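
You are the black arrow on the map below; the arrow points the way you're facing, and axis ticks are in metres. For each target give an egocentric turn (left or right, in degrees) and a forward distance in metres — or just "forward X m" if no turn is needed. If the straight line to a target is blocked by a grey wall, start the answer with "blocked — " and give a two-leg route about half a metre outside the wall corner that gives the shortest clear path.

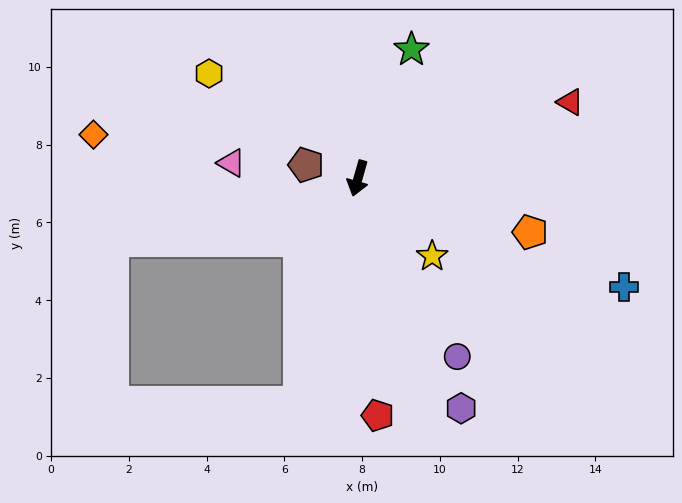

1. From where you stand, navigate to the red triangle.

turn left 126°, forward 5.8 m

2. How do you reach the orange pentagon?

turn left 89°, forward 4.6 m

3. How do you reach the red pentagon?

turn left 21°, forward 6.1 m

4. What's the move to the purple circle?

turn left 45°, forward 5.2 m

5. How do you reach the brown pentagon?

turn right 89°, forward 1.4 m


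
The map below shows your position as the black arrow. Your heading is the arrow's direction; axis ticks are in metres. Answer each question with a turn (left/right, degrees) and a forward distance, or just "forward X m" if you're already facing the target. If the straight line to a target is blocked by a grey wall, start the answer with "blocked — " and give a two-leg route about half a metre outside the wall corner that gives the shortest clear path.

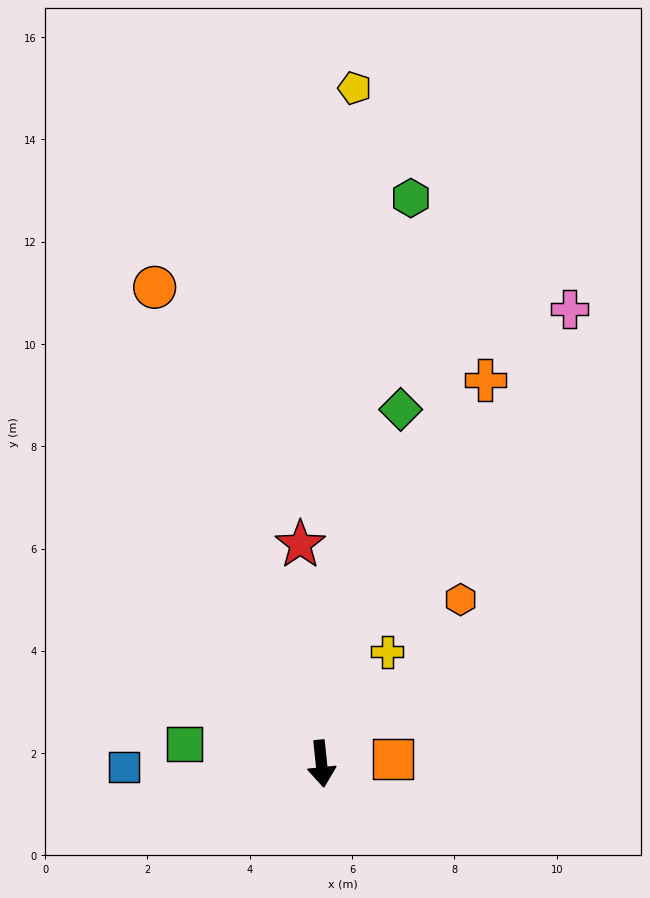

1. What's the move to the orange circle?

turn right 167°, forward 9.9 m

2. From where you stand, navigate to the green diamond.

turn left 161°, forward 7.1 m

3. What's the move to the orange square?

turn left 88°, forward 1.4 m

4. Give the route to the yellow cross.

turn left 144°, forward 2.5 m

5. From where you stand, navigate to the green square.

turn right 104°, forward 2.7 m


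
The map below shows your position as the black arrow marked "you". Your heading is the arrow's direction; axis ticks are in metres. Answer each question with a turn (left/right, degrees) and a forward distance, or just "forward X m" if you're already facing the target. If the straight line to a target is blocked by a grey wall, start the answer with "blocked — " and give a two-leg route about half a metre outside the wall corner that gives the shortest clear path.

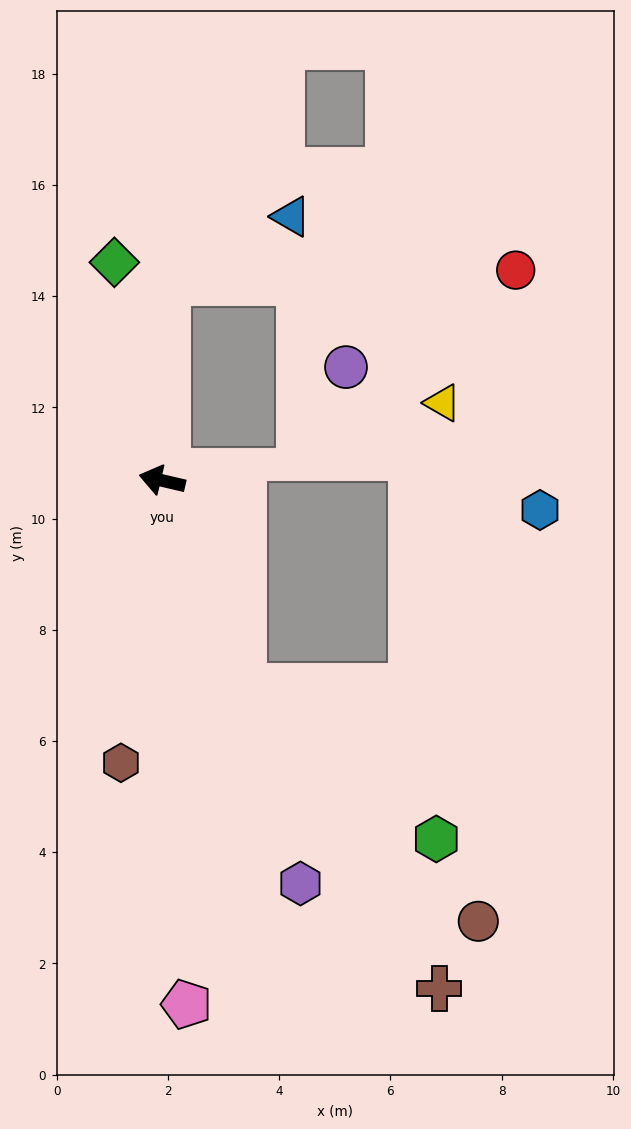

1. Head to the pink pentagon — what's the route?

turn left 106°, forward 9.4 m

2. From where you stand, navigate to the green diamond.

turn right 64°, forward 4.0 m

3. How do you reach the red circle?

blocked — turn right 78°, forward 3.6 m, then turn right 87°, forward 6.3 m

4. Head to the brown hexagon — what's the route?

turn left 95°, forward 5.1 m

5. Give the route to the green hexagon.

blocked — turn left 125°, forward 4.0 m, then turn left 30°, forward 4.4 m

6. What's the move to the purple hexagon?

turn left 122°, forward 7.7 m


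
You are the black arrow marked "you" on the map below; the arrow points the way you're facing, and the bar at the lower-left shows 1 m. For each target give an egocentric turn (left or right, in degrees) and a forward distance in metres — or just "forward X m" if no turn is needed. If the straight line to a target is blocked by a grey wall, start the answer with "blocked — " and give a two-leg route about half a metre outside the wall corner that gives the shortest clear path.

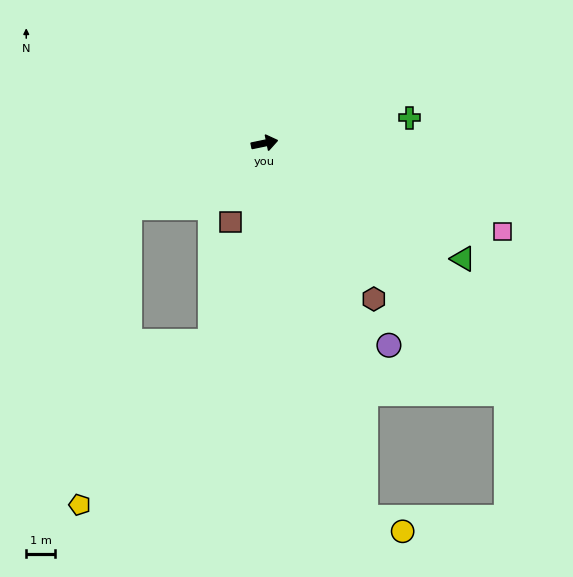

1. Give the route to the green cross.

forward 5.2 m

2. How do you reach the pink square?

turn right 32°, forward 8.9 m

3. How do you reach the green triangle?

turn right 42°, forward 8.1 m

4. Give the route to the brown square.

turn right 125°, forward 3.0 m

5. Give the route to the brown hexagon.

turn right 67°, forward 6.7 m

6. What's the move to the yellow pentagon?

blocked — turn right 166°, forward 5.2 m, then turn left 55°, forward 10.5 m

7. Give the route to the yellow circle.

blocked — turn right 86°, forward 13.6 m, then turn left 53°, forward 1.4 m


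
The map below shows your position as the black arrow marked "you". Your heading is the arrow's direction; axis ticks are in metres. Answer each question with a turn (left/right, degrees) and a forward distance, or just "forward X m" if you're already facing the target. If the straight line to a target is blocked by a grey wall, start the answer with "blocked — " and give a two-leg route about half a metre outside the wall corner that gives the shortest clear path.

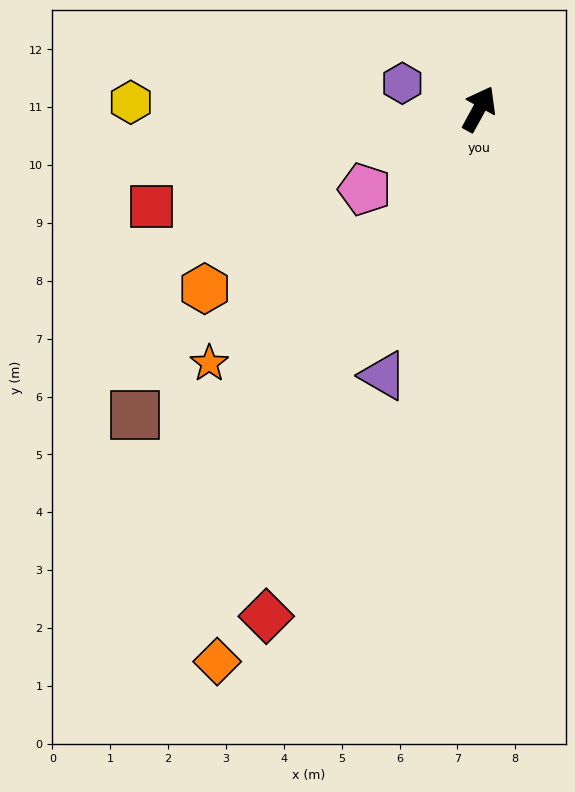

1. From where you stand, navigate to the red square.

turn left 135°, forward 5.9 m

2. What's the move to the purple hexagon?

turn left 100°, forward 1.4 m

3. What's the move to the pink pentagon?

turn left 154°, forward 2.4 m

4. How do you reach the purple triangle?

turn right 171°, forward 4.9 m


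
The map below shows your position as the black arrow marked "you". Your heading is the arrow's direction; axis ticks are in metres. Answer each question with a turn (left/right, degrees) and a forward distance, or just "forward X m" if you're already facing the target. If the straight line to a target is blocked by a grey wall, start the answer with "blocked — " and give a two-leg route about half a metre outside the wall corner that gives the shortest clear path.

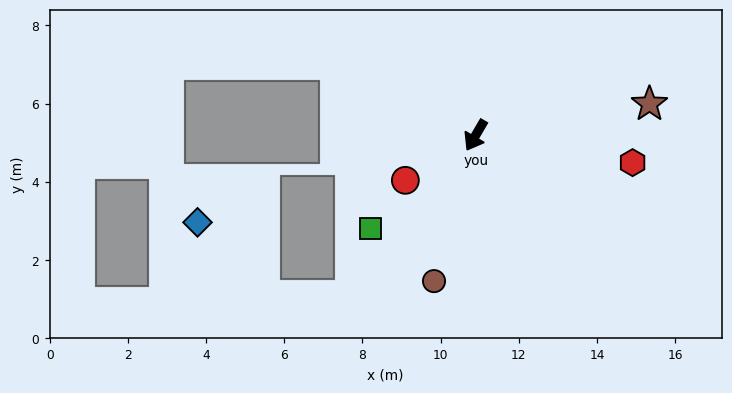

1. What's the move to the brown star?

turn left 131°, forward 4.5 m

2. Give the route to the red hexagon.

turn left 110°, forward 4.1 m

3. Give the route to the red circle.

turn right 27°, forward 2.1 m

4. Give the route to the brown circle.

turn left 14°, forward 3.9 m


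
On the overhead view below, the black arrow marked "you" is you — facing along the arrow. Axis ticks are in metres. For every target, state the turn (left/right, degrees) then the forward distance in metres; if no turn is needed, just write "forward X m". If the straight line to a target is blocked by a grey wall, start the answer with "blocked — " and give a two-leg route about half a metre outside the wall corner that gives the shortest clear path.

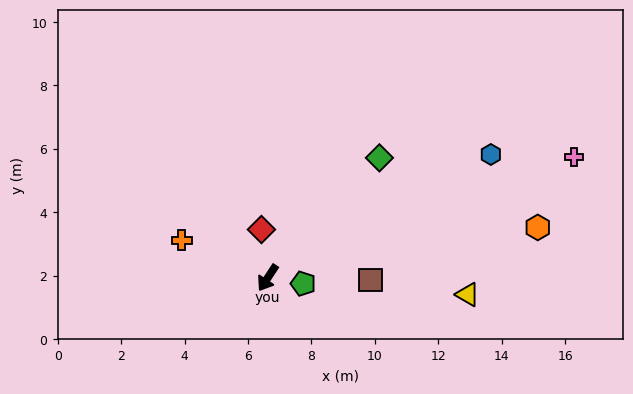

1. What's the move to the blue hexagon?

turn left 152°, forward 8.0 m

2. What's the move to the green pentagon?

turn left 114°, forward 1.1 m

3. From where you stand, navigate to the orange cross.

turn right 80°, forward 3.0 m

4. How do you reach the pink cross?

turn left 145°, forward 10.4 m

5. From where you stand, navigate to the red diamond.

turn right 139°, forward 1.5 m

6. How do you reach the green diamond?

turn left 170°, forward 5.2 m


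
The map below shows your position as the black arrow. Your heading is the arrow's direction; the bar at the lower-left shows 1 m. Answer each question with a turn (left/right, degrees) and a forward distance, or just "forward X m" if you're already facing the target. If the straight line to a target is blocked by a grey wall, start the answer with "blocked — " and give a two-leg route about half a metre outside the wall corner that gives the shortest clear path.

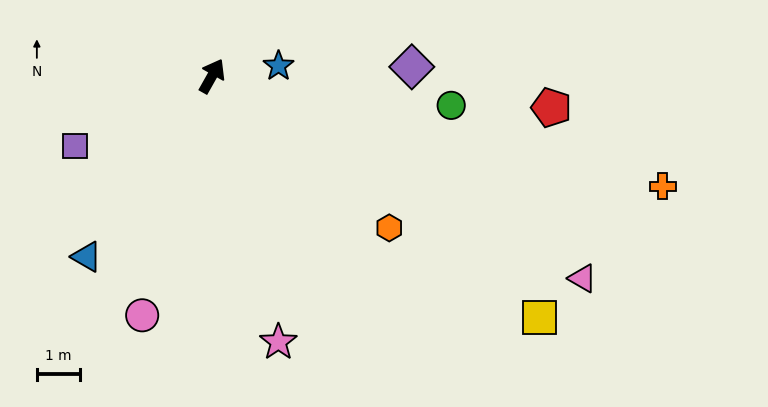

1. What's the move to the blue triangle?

turn left 175°, forward 5.1 m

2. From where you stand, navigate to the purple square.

turn left 147°, forward 3.6 m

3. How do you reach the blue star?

turn right 52°, forward 1.6 m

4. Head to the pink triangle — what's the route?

turn right 89°, forward 9.8 m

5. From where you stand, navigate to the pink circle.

turn right 167°, forward 5.8 m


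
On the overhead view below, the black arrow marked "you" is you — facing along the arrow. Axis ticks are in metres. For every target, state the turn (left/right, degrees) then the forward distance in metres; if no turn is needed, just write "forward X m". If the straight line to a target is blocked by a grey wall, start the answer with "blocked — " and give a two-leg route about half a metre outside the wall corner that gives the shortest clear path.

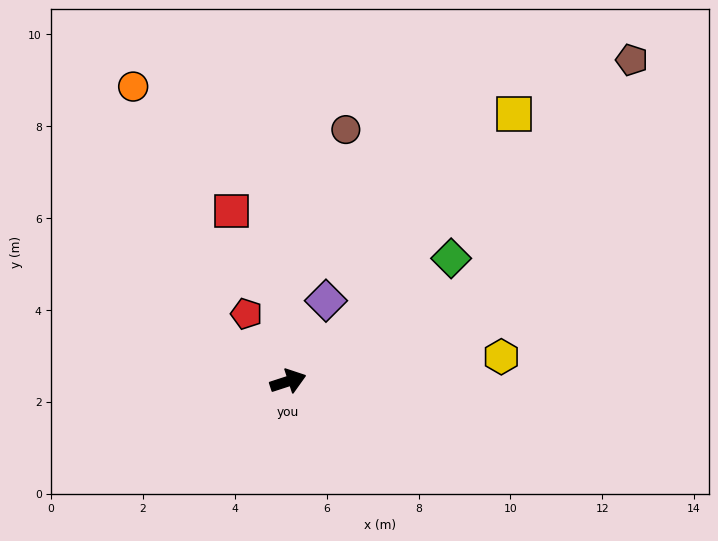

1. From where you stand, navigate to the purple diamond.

turn left 47°, forward 1.9 m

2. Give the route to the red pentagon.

turn left 104°, forward 1.7 m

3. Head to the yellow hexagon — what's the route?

turn right 11°, forward 4.7 m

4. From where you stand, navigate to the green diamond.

turn left 19°, forward 4.4 m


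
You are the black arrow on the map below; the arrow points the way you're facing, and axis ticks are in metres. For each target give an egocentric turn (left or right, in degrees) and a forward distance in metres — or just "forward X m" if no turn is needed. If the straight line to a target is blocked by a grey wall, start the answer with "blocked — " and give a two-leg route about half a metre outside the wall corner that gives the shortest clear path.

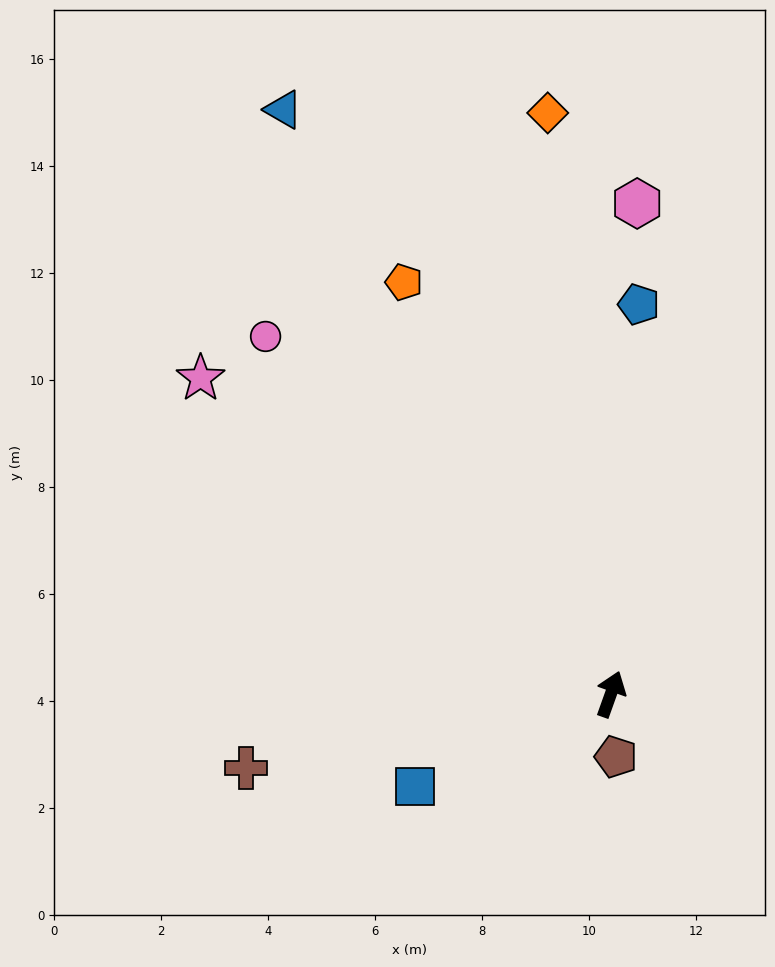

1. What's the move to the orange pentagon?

turn left 46°, forward 8.6 m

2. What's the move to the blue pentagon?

turn left 16°, forward 7.3 m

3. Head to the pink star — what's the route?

turn left 72°, forward 9.7 m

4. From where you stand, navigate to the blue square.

turn left 135°, forward 4.1 m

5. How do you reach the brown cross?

turn left 121°, forward 7.0 m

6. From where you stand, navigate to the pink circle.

turn left 64°, forward 9.3 m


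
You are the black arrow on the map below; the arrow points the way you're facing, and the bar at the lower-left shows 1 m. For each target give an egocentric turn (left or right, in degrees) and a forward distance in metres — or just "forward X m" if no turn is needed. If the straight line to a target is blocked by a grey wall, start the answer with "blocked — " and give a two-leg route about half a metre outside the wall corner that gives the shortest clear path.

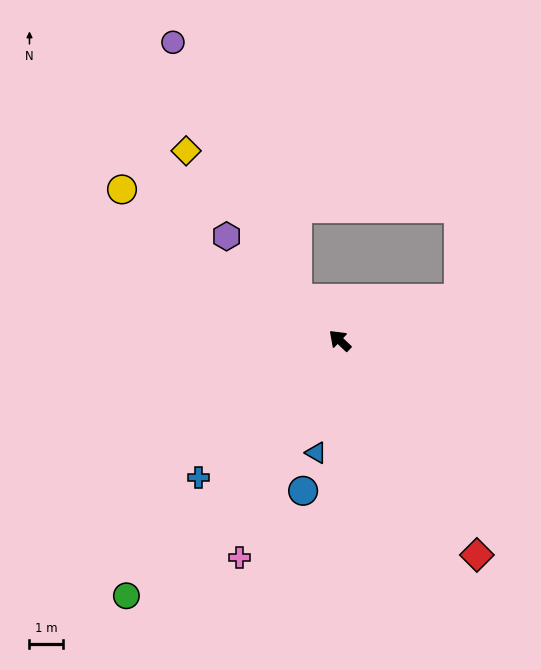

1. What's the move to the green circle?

turn left 94°, forward 9.9 m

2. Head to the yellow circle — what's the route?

turn left 9°, forward 7.9 m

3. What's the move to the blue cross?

turn left 88°, forward 5.8 m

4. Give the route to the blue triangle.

turn left 122°, forward 3.4 m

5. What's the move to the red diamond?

turn left 166°, forward 7.6 m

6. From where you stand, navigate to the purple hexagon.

forward 4.6 m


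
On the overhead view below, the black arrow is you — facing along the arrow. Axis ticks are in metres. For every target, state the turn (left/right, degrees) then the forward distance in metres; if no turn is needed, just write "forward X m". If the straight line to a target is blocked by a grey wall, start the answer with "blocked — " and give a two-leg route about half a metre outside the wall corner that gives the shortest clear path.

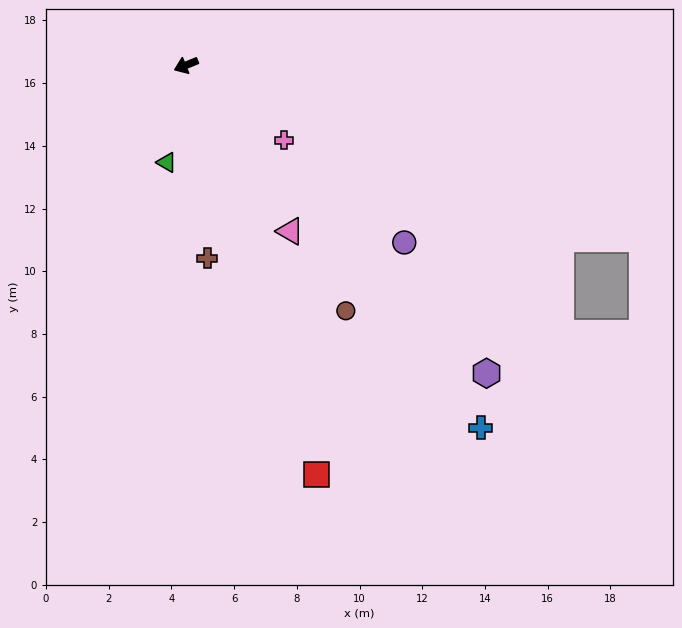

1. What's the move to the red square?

turn left 86°, forward 13.7 m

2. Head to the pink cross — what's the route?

turn left 120°, forward 3.9 m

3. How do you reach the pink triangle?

turn left 100°, forward 6.3 m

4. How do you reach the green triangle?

turn left 57°, forward 3.2 m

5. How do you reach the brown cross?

turn left 74°, forward 6.2 m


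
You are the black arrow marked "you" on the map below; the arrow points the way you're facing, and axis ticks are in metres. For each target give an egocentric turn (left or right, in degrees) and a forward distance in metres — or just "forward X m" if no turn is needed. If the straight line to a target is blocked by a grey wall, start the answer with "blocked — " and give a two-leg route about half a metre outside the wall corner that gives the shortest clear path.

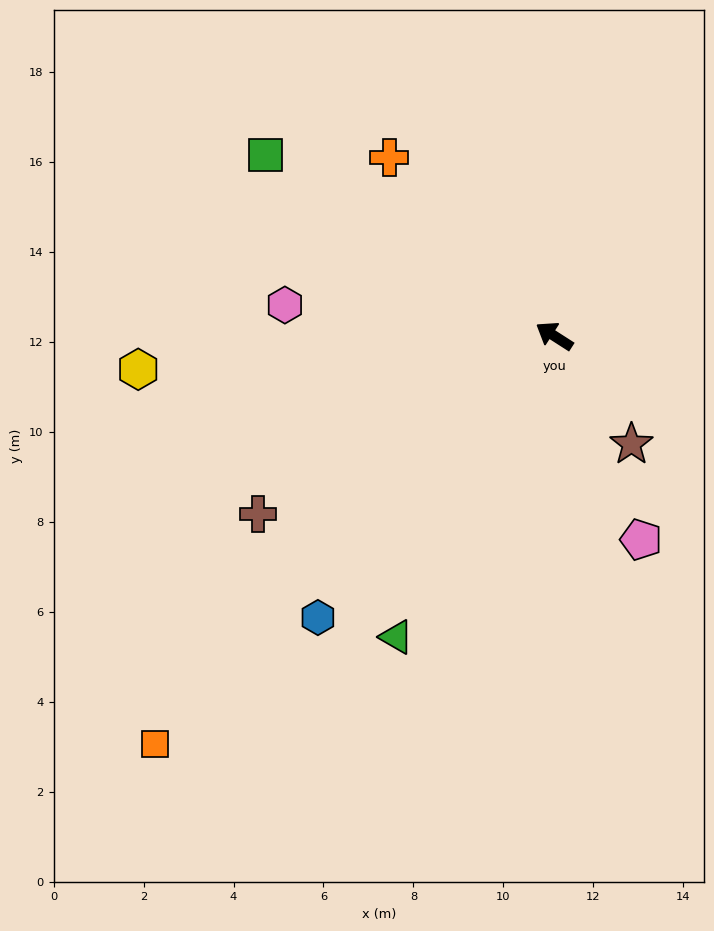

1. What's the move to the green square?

forward 7.6 m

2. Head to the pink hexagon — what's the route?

turn left 26°, forward 6.0 m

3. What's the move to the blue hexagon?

turn left 83°, forward 8.2 m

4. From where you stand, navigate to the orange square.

turn left 78°, forward 12.7 m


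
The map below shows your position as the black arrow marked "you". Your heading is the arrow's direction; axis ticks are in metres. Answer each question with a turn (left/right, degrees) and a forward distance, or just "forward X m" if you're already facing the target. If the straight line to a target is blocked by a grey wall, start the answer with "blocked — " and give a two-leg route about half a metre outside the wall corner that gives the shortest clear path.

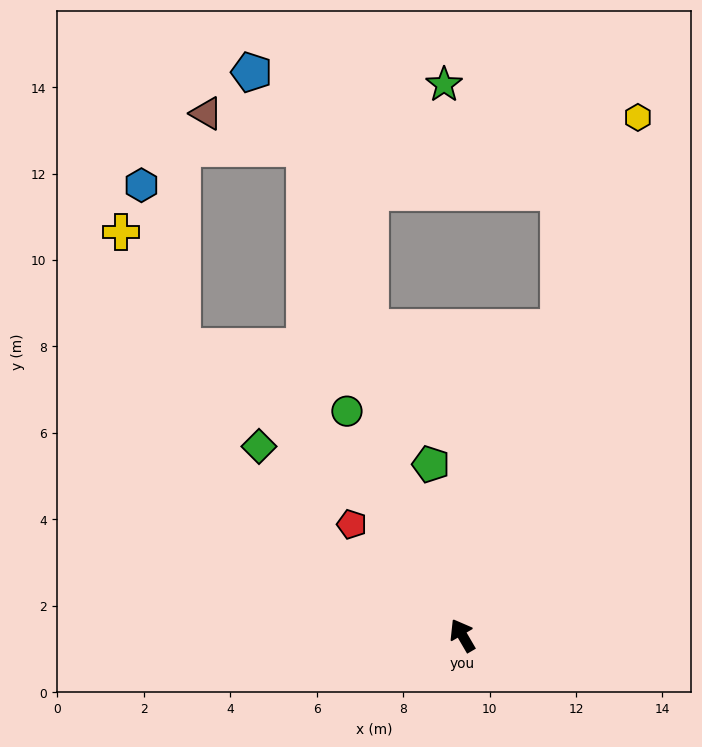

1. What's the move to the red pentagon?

turn left 15°, forward 3.6 m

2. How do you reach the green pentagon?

turn right 20°, forward 4.0 m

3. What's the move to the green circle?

turn right 3°, forward 5.8 m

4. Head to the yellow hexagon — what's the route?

turn right 49°, forward 12.7 m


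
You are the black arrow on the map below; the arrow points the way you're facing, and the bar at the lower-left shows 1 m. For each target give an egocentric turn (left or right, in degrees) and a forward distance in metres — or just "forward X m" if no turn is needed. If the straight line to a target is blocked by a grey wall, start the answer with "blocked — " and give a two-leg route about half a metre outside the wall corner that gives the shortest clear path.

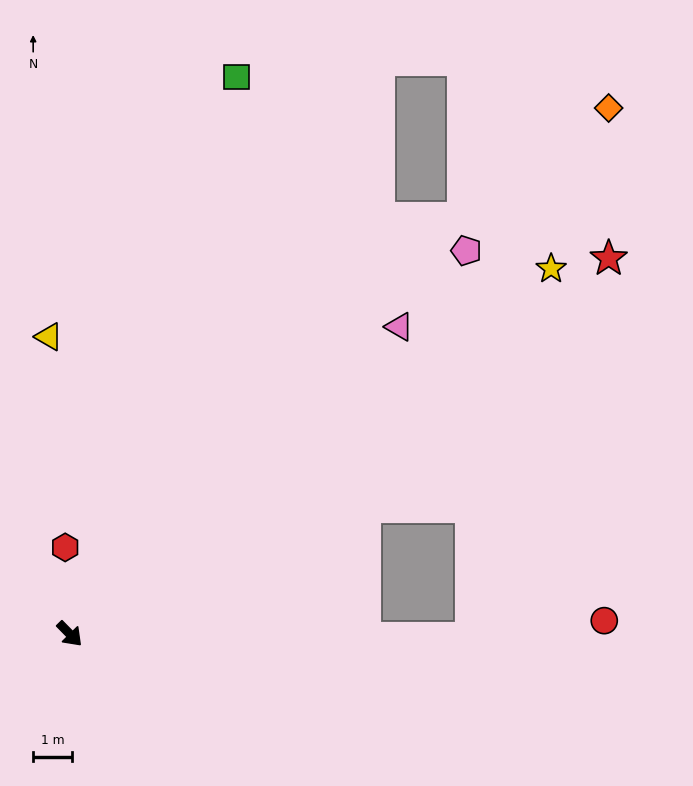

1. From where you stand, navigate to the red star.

turn left 80°, forward 16.9 m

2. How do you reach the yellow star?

turn left 83°, forward 15.5 m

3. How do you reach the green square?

turn left 119°, forward 14.9 m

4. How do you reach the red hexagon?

turn left 139°, forward 2.2 m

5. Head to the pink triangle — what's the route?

turn left 89°, forward 11.6 m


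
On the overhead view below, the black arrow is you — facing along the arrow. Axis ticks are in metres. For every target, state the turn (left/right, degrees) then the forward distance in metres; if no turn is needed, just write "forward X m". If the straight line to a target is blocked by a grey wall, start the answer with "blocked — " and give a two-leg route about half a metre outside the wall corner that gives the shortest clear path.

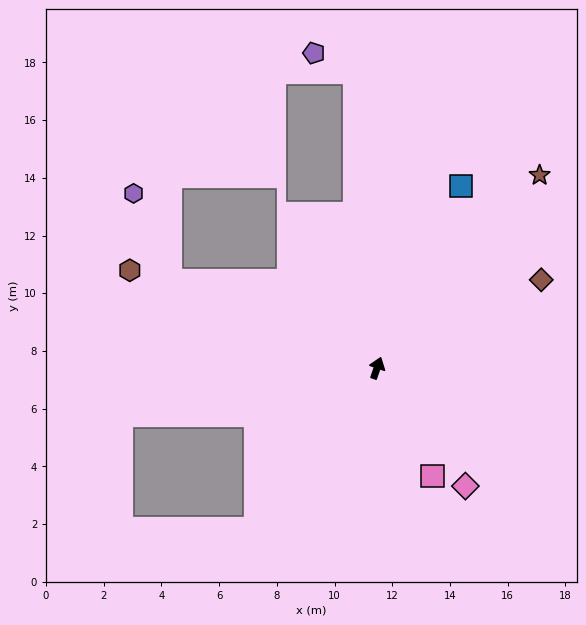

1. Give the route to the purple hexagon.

blocked — turn left 86°, forward 7.8 m, then turn right 44°, forward 3.3 m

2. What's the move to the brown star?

turn right 21°, forward 8.7 m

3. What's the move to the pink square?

turn right 134°, forward 4.2 m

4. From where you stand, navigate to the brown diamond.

turn right 43°, forward 6.5 m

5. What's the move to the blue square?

turn right 6°, forward 7.0 m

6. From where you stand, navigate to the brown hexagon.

turn left 87°, forward 9.2 m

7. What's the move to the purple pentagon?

blocked — turn left 23°, forward 10.3 m, then turn left 61°, forward 1.6 m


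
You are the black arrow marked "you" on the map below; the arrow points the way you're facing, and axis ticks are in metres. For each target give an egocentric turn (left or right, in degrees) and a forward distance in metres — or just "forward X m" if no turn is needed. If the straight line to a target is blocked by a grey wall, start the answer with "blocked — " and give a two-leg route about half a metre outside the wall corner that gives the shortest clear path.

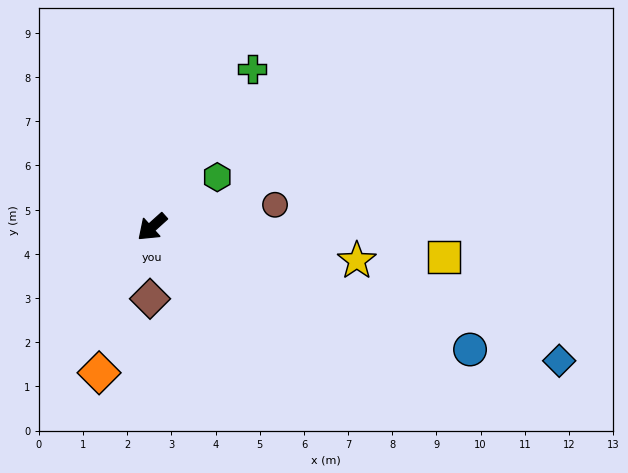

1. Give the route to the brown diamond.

turn left 46°, forward 1.6 m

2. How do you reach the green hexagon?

turn left 175°, forward 1.9 m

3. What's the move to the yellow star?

turn left 129°, forward 4.7 m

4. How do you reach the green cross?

turn right 164°, forward 4.2 m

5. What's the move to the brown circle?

turn left 148°, forward 2.8 m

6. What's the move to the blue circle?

turn left 117°, forward 7.7 m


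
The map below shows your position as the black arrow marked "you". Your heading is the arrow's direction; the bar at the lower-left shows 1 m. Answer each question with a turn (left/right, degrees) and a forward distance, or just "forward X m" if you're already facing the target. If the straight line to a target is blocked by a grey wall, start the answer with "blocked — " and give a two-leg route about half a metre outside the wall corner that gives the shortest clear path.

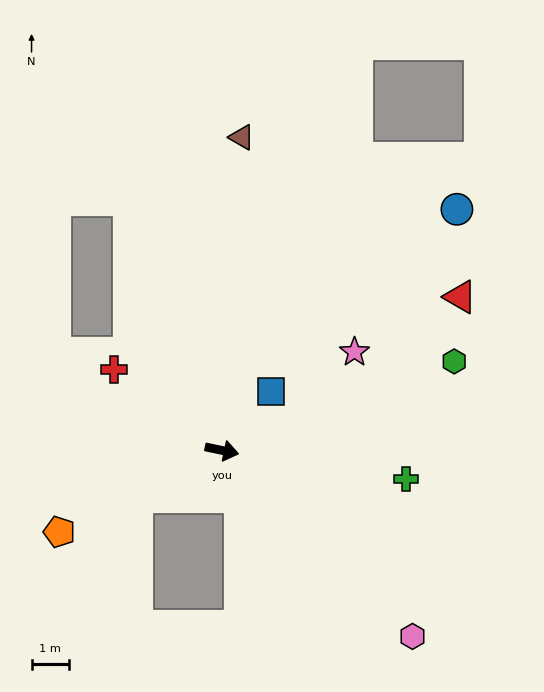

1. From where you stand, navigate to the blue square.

turn left 62°, forward 2.0 m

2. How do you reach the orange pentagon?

turn right 141°, forward 4.9 m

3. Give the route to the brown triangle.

turn left 98°, forward 8.4 m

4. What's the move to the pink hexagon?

turn right 32°, forward 7.1 m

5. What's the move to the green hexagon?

turn left 33°, forward 6.6 m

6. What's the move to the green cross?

turn left 3°, forward 5.0 m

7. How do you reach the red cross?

turn left 155°, forward 3.6 m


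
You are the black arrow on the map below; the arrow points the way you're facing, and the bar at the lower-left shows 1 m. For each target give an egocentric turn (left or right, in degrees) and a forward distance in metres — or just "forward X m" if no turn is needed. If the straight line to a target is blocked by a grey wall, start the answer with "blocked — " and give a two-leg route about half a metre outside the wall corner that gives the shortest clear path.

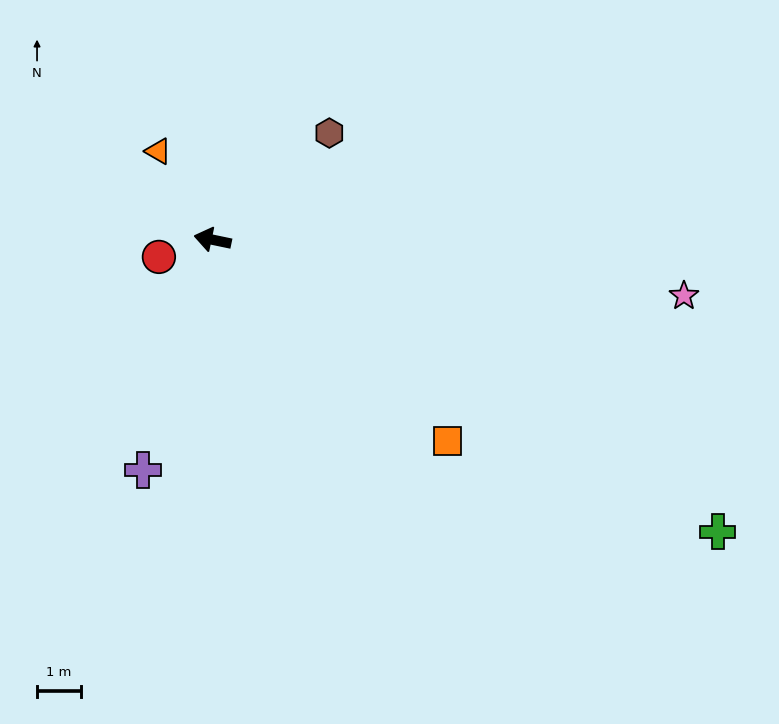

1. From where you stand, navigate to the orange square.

turn left 151°, forward 7.0 m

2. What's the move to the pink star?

turn right 175°, forward 10.7 m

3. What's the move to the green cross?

turn left 162°, forward 13.2 m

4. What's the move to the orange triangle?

turn right 47°, forward 2.3 m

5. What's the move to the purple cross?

turn left 85°, forward 5.4 m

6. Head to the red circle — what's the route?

turn left 30°, forward 1.3 m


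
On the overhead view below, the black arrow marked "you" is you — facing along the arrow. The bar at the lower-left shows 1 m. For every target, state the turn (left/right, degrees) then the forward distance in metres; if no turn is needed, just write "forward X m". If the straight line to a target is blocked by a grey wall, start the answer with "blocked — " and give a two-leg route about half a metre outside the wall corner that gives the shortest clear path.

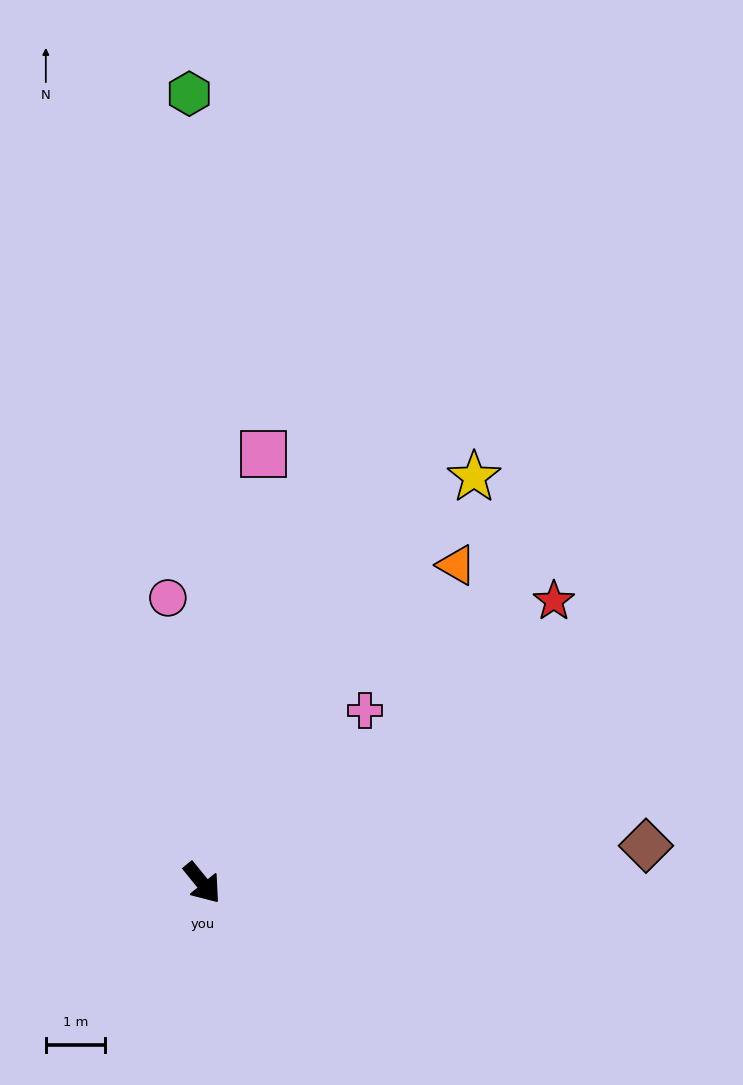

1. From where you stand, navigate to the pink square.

turn left 133°, forward 7.4 m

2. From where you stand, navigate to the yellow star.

turn left 107°, forward 8.3 m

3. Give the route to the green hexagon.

turn left 142°, forward 13.4 m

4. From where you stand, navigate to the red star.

turn left 90°, forward 7.6 m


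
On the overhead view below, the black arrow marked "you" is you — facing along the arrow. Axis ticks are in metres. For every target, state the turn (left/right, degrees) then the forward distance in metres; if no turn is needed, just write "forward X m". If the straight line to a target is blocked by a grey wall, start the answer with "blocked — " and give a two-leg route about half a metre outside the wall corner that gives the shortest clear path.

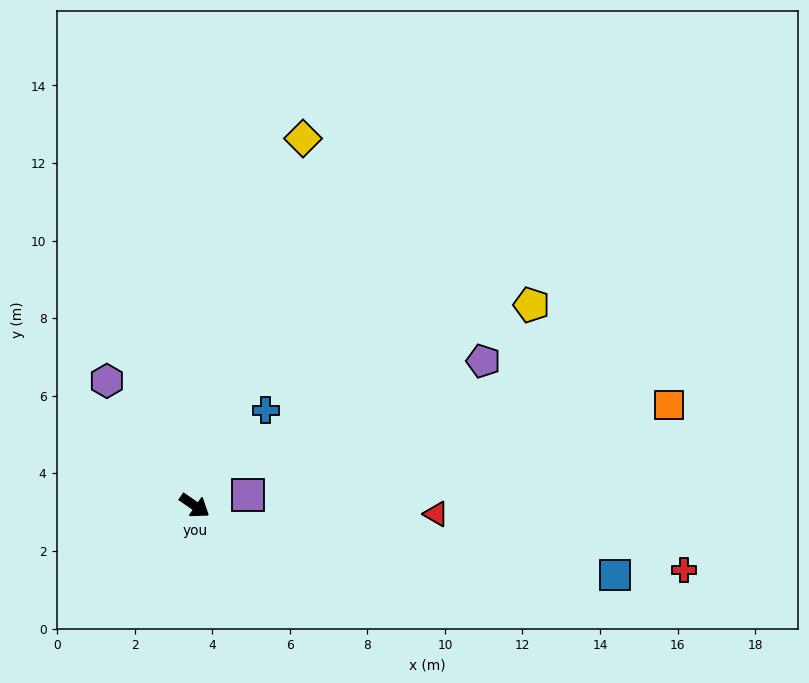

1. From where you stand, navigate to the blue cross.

turn left 88°, forward 3.1 m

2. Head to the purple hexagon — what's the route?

turn left 160°, forward 3.9 m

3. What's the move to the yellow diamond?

turn left 108°, forward 9.9 m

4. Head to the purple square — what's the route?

turn left 46°, forward 1.4 m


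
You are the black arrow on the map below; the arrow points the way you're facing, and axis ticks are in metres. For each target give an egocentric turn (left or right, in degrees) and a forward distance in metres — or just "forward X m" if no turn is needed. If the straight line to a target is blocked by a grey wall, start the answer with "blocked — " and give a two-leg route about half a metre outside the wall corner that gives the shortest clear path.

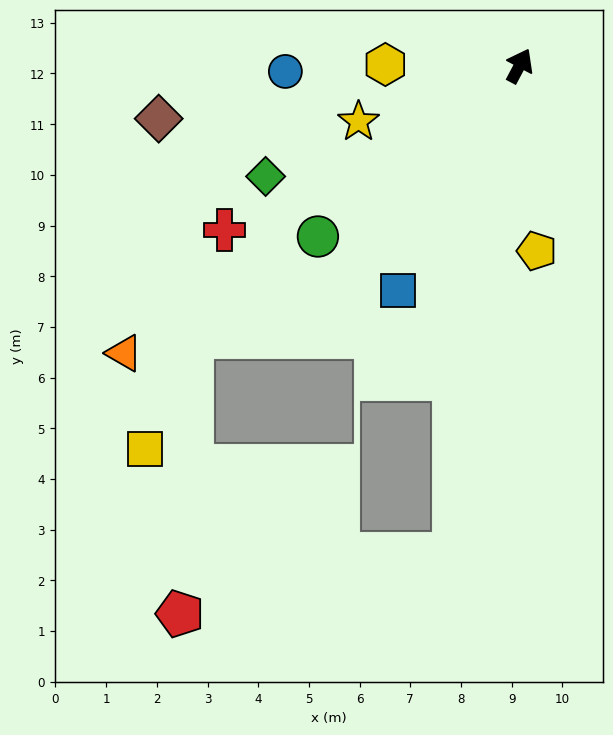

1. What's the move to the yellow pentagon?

turn right 147°, forward 3.7 m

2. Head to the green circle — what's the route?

turn left 158°, forward 5.2 m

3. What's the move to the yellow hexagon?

turn left 117°, forward 2.6 m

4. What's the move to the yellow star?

turn left 137°, forward 3.4 m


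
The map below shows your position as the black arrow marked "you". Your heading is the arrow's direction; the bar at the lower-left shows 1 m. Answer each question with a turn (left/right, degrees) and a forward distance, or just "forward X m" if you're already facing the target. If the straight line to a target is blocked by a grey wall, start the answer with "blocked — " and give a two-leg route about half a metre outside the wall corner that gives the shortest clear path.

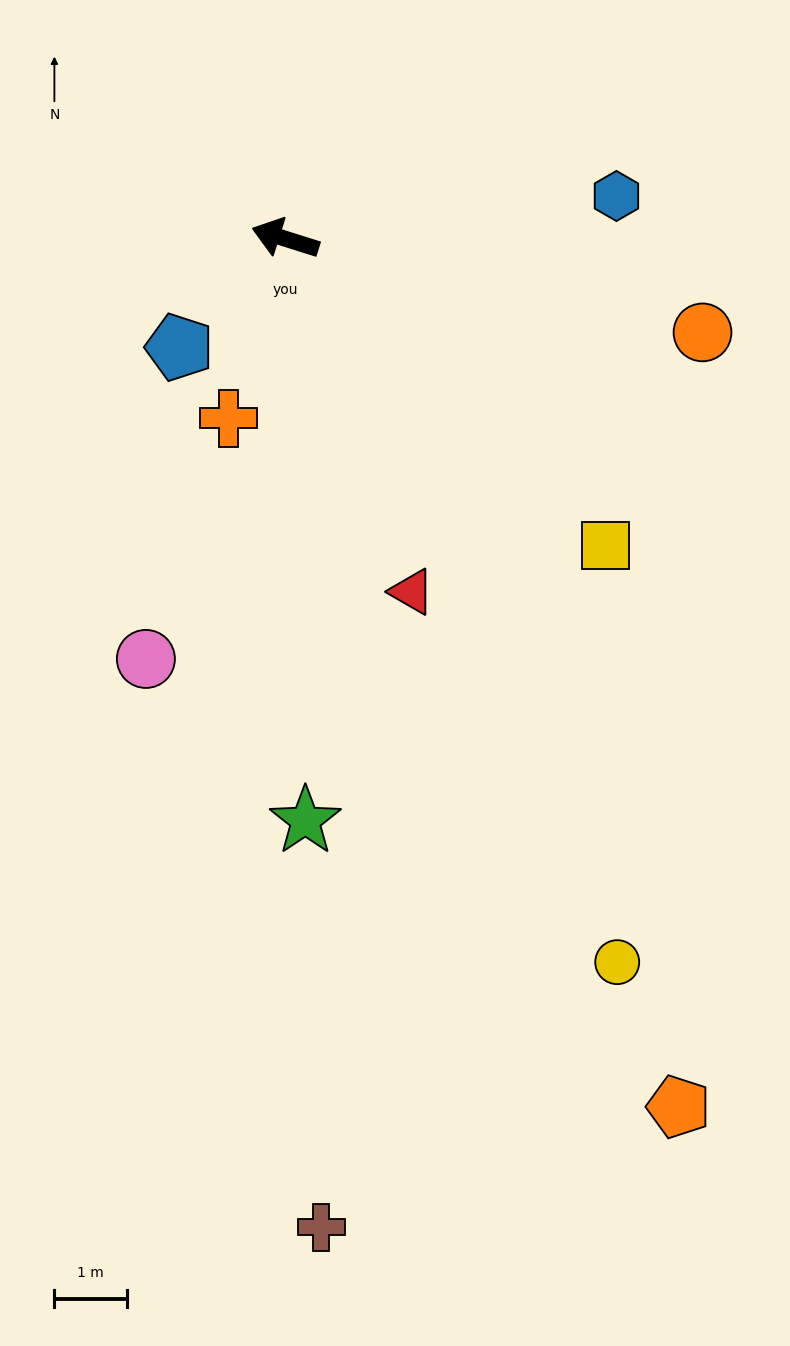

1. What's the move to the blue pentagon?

turn left 63°, forward 2.1 m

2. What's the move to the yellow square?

turn left 154°, forward 6.1 m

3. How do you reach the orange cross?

turn left 90°, forward 2.6 m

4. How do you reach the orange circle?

turn right 175°, forward 5.9 m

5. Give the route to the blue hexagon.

turn right 155°, forward 4.6 m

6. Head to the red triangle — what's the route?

turn left 127°, forward 5.2 m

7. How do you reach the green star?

turn left 109°, forward 8.1 m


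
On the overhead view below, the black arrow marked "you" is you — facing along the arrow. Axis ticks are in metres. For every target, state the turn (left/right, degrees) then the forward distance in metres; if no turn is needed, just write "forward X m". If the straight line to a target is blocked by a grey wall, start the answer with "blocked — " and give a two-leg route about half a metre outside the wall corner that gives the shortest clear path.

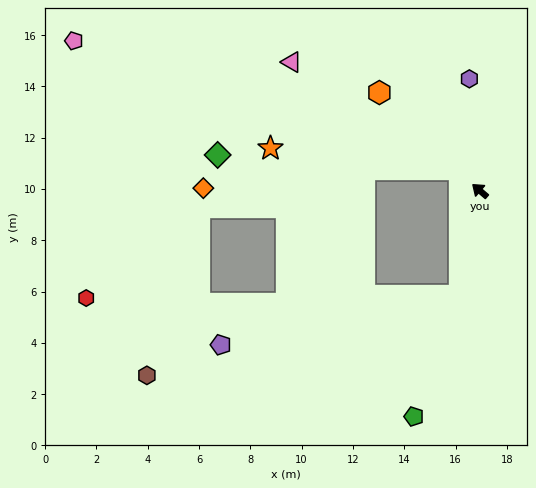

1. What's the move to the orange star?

blocked — turn right 6°, forward 1.1 m, then turn left 40°, forward 7.4 m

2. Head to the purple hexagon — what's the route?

turn right 44°, forward 4.4 m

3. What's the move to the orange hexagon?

turn right 4°, forward 5.5 m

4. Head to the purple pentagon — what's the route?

blocked — turn left 120°, forward 4.1 m, then turn right 68°, forward 9.5 m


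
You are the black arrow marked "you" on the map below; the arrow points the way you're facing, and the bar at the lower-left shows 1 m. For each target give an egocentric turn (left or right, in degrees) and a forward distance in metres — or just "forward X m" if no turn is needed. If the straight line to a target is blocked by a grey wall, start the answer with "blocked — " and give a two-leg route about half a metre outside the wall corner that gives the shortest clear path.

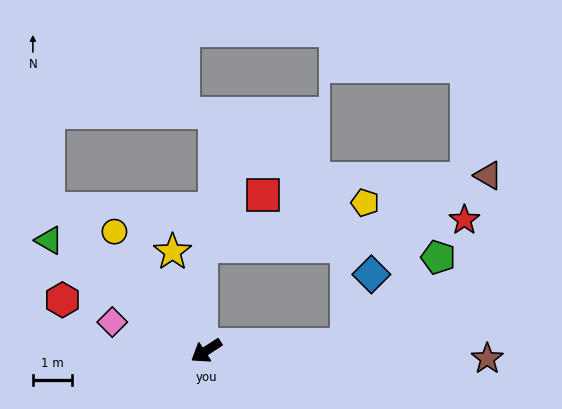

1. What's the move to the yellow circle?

turn right 85°, forward 3.8 m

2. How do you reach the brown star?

turn left 145°, forward 7.2 m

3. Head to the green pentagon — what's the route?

blocked — turn left 150°, forward 3.6 m, then turn left 40°, forward 3.2 m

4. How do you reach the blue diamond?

blocked — turn left 150°, forward 3.6 m, then turn left 67°, forward 1.9 m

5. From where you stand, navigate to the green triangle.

turn right 68°, forward 4.9 m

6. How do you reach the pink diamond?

turn right 50°, forward 2.5 m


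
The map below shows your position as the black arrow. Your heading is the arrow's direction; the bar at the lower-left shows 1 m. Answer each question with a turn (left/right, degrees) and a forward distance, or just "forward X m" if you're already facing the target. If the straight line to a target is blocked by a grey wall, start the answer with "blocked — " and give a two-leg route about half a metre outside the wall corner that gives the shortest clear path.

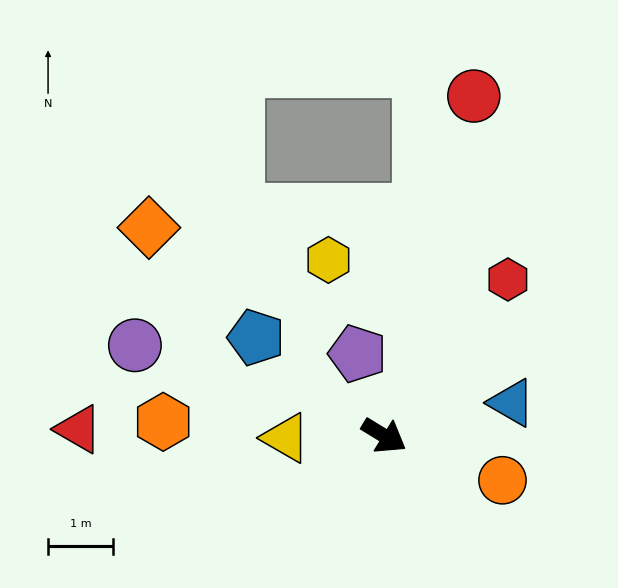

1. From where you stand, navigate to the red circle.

turn left 107°, forward 5.4 m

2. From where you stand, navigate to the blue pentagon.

turn left 174°, forward 2.5 m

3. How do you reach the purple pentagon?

turn left 139°, forward 1.3 m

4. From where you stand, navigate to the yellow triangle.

turn right 147°, forward 1.5 m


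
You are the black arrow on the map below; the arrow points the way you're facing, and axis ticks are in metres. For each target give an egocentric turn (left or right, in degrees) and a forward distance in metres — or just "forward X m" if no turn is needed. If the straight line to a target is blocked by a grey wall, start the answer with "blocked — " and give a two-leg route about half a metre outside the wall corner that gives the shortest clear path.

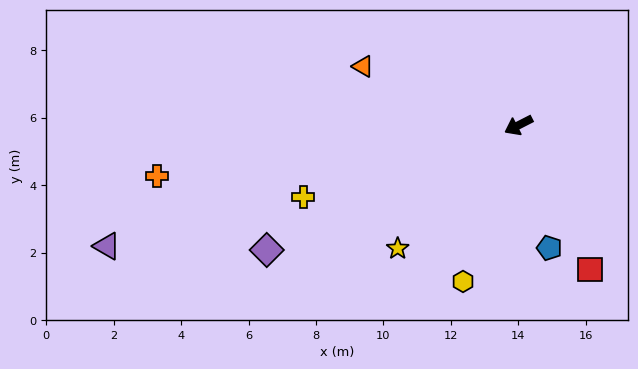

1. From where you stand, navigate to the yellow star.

turn left 18°, forward 5.1 m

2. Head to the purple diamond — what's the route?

forward 8.3 m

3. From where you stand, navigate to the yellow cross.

turn right 9°, forward 6.7 m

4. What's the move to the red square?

turn left 89°, forward 4.8 m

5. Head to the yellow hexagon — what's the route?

turn left 43°, forward 4.9 m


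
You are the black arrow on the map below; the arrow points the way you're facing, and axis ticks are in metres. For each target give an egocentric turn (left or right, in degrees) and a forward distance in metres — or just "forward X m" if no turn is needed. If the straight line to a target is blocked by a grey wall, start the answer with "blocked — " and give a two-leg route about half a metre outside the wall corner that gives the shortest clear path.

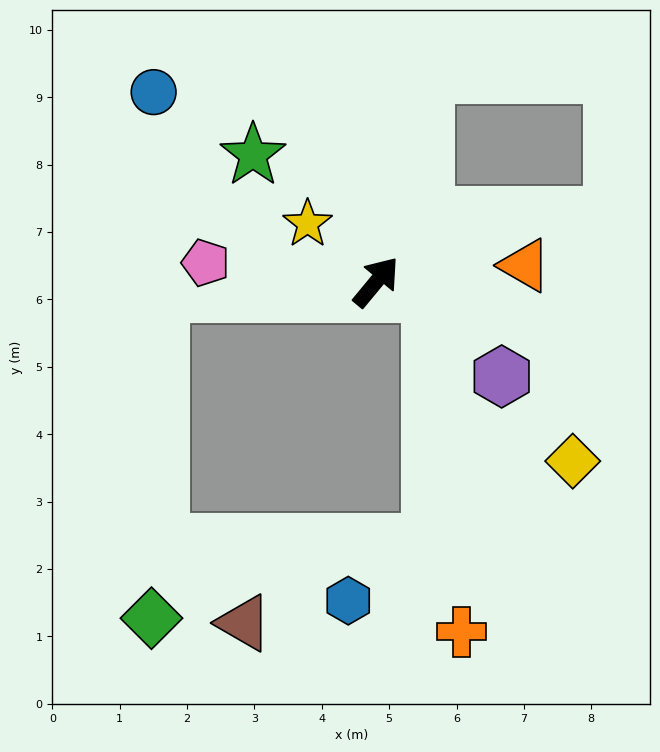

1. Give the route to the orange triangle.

turn right 44°, forward 2.2 m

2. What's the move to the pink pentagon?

turn left 123°, forward 2.5 m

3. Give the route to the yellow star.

turn left 89°, forward 1.3 m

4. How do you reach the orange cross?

blocked — turn right 63°, forward 0.8 m, then turn right 72°, forward 5.0 m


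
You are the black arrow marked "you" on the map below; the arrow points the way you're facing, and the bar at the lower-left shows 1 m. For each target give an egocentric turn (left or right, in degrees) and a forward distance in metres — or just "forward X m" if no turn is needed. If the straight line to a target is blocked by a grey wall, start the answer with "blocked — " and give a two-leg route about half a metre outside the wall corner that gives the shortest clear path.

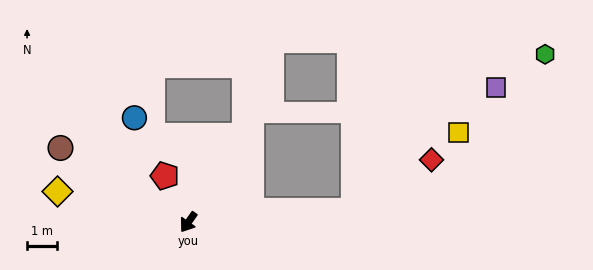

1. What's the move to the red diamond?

blocked — turn left 129°, forward 5.6 m, then turn left 29°, forward 3.1 m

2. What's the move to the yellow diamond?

turn right 68°, forward 4.5 m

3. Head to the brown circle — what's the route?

turn right 85°, forward 5.0 m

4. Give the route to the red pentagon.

turn right 118°, forward 1.7 m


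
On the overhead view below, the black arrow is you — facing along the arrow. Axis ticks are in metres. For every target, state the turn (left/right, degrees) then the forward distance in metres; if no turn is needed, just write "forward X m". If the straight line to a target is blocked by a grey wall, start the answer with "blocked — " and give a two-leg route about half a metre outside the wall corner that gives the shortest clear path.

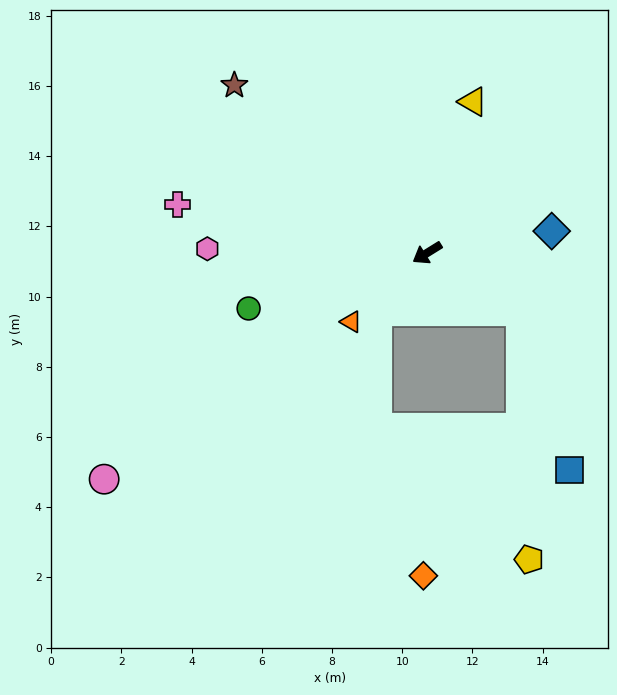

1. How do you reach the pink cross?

turn right 43°, forward 7.2 m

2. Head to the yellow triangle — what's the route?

turn right 139°, forward 4.5 m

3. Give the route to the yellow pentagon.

blocked — turn left 116°, forward 3.1 m, then turn right 56°, forward 7.1 m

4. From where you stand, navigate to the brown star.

turn right 73°, forward 7.3 m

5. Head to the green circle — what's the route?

turn right 14°, forward 5.3 m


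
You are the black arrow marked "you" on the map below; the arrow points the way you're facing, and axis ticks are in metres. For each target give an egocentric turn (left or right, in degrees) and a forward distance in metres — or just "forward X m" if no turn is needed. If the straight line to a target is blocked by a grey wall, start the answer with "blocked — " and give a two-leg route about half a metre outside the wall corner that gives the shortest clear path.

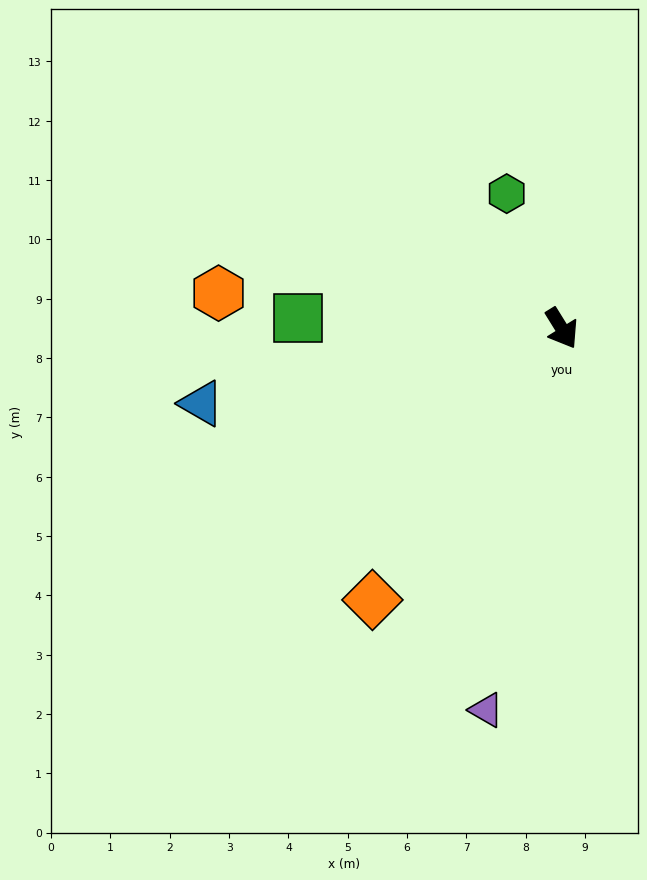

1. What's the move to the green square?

turn right 124°, forward 4.4 m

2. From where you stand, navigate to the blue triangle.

turn right 110°, forward 6.2 m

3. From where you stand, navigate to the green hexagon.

turn left 170°, forward 2.5 m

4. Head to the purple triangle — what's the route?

turn right 43°, forward 6.6 m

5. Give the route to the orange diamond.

turn right 67°, forward 5.6 m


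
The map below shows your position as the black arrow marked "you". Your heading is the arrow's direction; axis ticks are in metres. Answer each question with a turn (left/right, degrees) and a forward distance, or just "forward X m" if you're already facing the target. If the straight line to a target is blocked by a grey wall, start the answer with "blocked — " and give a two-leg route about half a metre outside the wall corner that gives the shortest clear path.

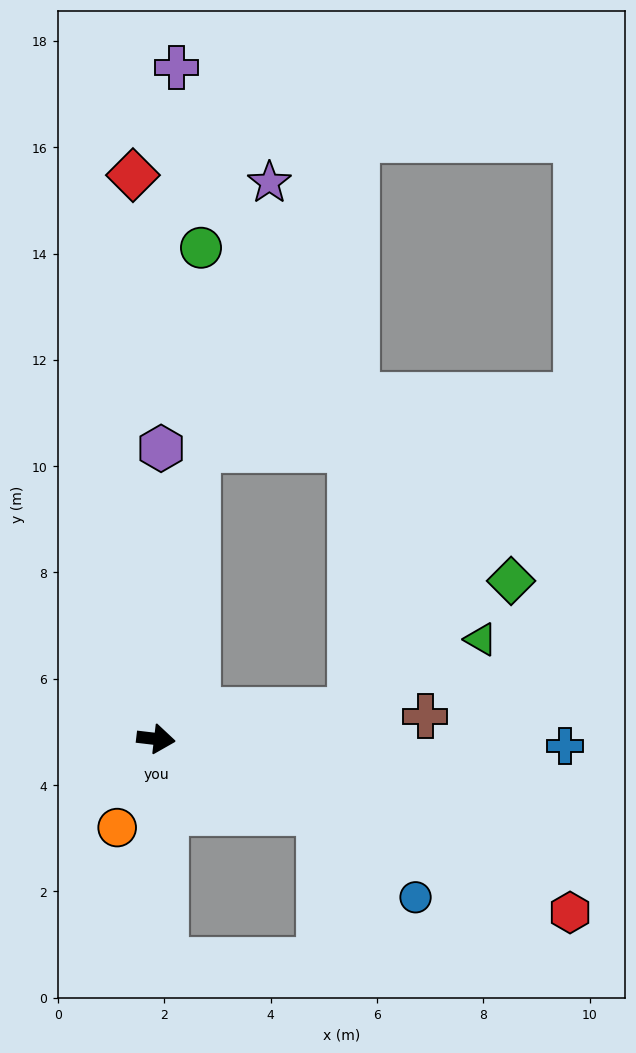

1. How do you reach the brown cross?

turn left 12°, forward 5.1 m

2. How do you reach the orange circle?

turn right 107°, forward 1.8 m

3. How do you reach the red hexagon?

turn right 16°, forward 8.4 m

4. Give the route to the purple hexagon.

turn left 96°, forward 5.5 m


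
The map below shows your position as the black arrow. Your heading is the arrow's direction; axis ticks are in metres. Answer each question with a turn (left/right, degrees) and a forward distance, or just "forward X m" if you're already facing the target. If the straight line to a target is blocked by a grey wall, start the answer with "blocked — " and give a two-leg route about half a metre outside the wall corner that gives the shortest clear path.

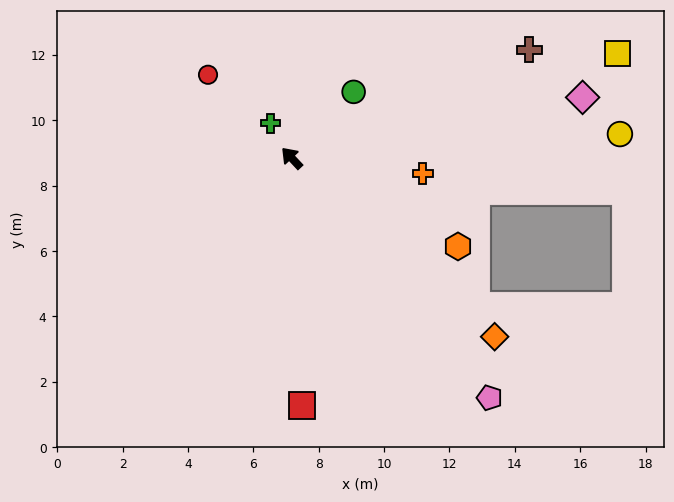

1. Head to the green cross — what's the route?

turn right 12°, forward 1.2 m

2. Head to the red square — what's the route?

turn left 139°, forward 7.6 m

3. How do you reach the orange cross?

turn right 140°, forward 4.0 m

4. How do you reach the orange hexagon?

turn right 161°, forward 5.8 m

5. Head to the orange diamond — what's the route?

turn right 174°, forward 8.3 m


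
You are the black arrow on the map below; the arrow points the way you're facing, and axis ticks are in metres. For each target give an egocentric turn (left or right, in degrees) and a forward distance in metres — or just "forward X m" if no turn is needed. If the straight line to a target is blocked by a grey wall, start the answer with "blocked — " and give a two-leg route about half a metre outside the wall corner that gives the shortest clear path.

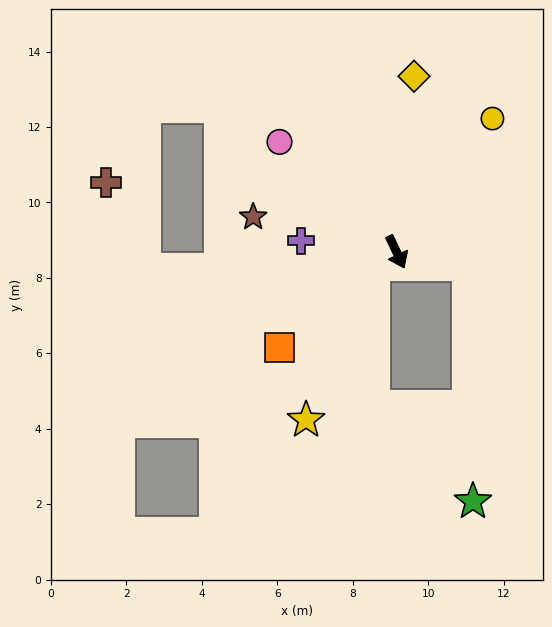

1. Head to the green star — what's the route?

blocked — turn left 54°, forward 1.9 m, then turn right 78°, forward 6.3 m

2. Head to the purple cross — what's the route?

turn right 122°, forward 2.5 m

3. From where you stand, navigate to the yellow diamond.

turn left 149°, forward 4.7 m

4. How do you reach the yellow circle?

turn left 119°, forward 4.4 m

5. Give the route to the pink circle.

turn right 159°, forward 4.3 m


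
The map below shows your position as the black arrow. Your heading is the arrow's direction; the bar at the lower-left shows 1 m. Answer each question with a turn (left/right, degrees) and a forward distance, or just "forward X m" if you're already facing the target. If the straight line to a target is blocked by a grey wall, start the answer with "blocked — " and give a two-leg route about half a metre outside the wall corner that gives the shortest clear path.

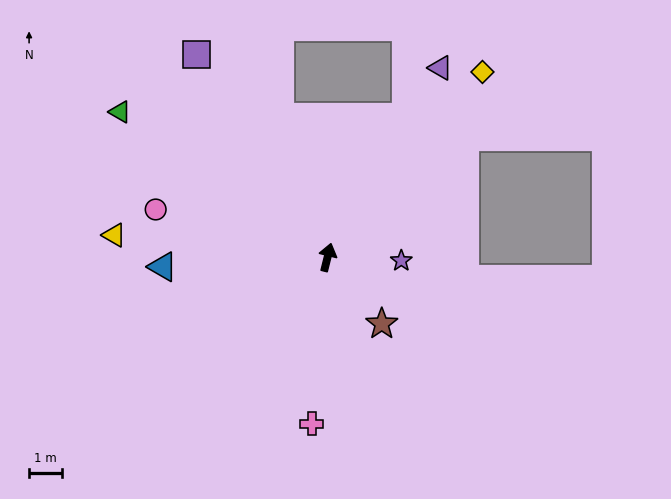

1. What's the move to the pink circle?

turn left 88°, forward 5.4 m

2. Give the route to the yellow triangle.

turn left 98°, forward 6.5 m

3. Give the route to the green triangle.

turn left 69°, forward 7.7 m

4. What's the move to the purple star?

turn right 79°, forward 2.3 m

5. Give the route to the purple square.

turn left 47°, forward 7.4 m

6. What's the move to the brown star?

turn right 127°, forward 2.6 m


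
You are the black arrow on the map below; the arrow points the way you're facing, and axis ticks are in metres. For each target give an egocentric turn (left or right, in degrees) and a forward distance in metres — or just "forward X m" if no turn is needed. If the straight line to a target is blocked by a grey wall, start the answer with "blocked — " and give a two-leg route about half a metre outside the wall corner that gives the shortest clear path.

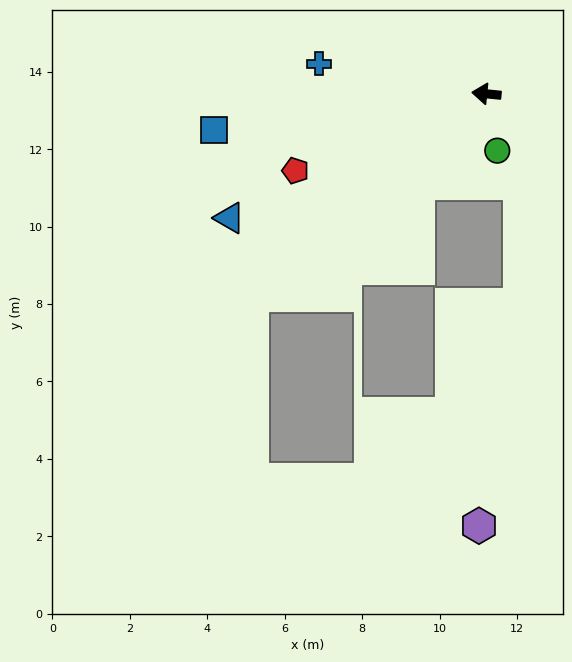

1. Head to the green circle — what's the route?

turn left 107°, forward 1.5 m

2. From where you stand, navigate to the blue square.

turn left 13°, forward 7.1 m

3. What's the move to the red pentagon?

turn left 28°, forward 5.3 m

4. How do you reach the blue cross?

turn right 5°, forward 4.4 m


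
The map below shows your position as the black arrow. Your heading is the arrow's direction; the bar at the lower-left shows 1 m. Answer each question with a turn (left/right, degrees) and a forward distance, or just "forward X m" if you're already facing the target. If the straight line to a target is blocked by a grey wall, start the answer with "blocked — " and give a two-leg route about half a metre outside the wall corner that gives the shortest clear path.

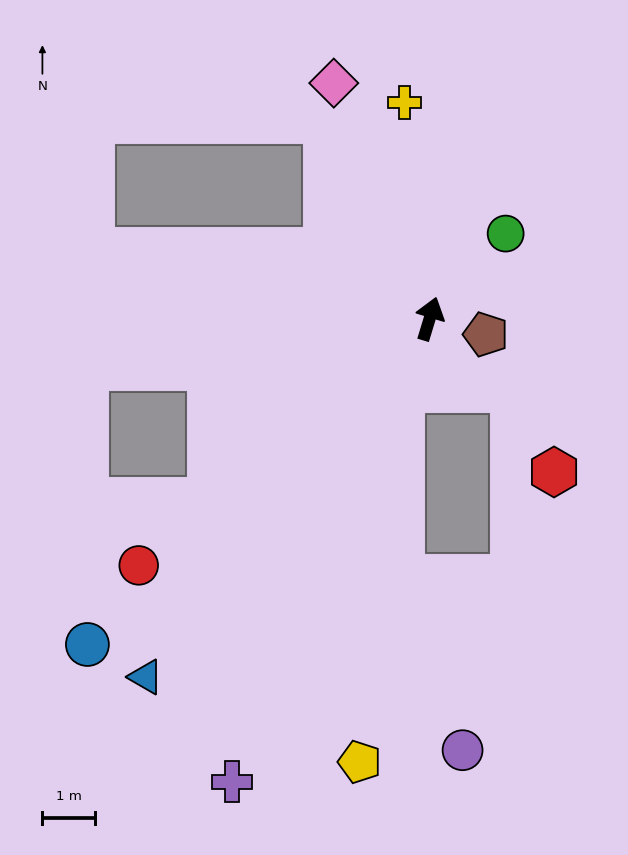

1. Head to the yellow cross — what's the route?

turn left 24°, forward 4.1 m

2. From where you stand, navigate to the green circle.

turn right 25°, forward 2.2 m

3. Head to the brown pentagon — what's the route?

turn right 89°, forward 1.1 m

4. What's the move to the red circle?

turn left 147°, forward 7.2 m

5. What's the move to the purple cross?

turn left 174°, forward 9.5 m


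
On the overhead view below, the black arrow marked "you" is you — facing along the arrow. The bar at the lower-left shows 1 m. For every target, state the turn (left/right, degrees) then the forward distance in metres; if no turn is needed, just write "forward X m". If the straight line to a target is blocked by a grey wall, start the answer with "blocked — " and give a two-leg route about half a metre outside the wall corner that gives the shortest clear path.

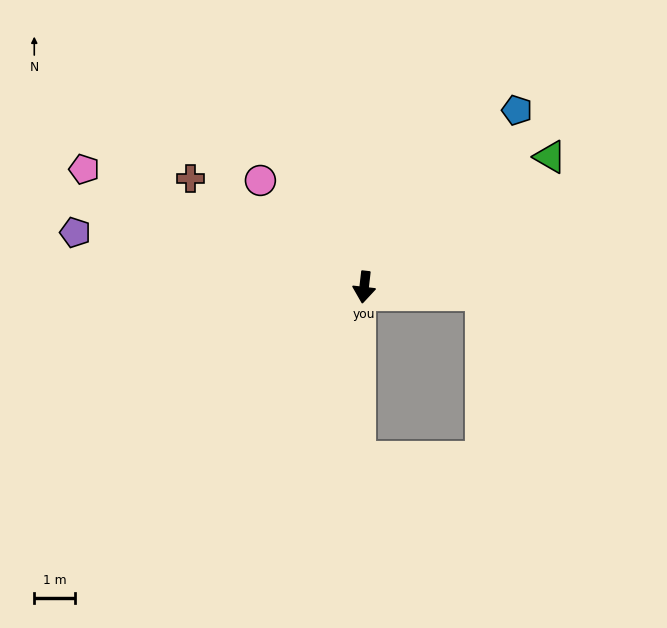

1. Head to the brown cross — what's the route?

turn right 115°, forward 5.0 m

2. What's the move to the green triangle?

turn left 132°, forward 5.6 m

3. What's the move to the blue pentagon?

turn left 146°, forward 5.7 m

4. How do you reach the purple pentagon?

turn right 94°, forward 7.2 m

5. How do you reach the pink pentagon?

turn right 106°, forward 7.5 m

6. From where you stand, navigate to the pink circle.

turn right 129°, forward 3.7 m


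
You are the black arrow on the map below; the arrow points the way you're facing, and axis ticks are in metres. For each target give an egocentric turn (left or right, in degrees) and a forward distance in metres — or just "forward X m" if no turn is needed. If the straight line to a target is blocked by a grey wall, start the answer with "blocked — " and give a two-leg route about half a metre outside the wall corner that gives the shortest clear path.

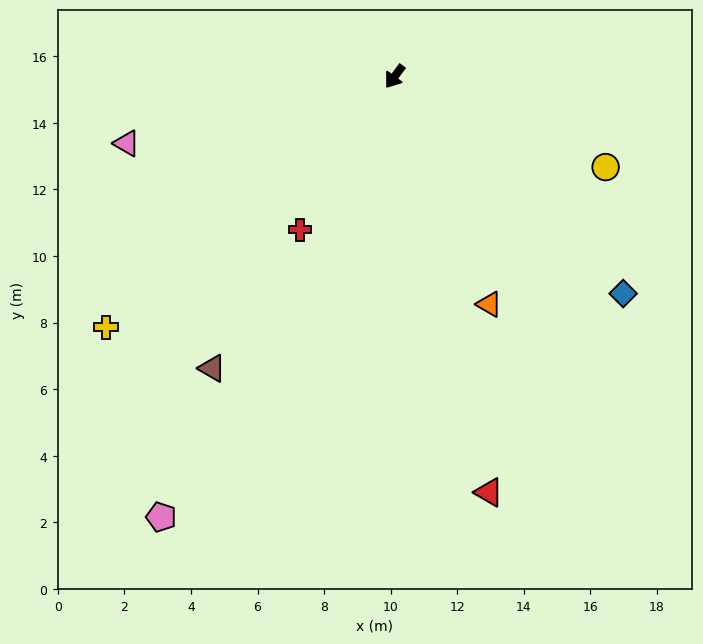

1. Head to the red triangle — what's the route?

turn left 49°, forward 12.8 m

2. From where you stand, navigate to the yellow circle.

turn left 103°, forward 6.9 m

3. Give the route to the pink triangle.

turn right 40°, forward 8.3 m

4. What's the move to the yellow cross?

turn right 13°, forward 11.5 m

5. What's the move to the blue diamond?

turn left 83°, forward 9.5 m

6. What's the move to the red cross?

turn left 5°, forward 5.4 m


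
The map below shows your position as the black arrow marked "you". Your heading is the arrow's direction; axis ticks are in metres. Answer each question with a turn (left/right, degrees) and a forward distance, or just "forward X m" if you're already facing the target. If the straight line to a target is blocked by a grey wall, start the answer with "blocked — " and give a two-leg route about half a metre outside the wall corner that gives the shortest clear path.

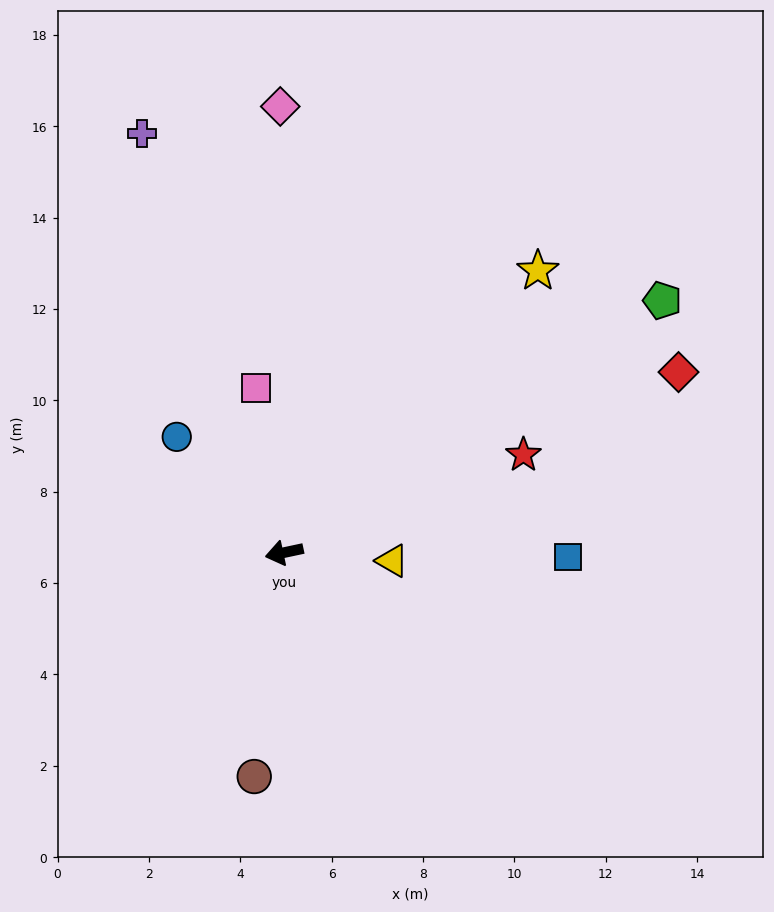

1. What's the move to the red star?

turn right 170°, forward 5.7 m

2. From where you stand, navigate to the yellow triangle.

turn left 164°, forward 2.4 m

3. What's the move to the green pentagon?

turn right 158°, forward 9.9 m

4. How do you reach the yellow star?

turn right 144°, forward 8.3 m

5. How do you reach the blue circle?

turn right 59°, forward 3.5 m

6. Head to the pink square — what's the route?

turn right 92°, forward 3.7 m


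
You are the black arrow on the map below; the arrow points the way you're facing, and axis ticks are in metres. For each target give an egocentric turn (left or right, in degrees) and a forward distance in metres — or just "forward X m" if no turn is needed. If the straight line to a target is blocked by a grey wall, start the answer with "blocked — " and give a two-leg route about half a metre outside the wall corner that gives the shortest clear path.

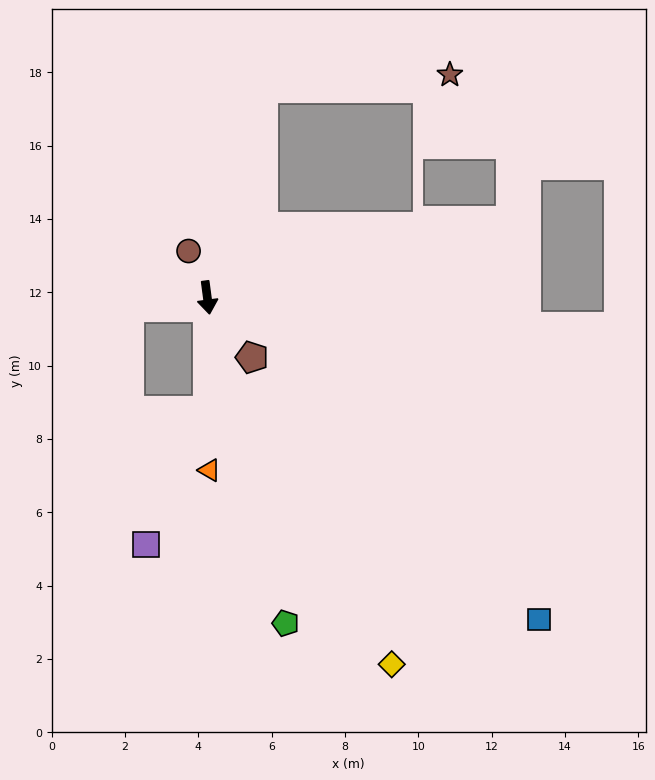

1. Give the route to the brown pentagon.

turn left 29°, forward 2.0 m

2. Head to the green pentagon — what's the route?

turn left 6°, forward 9.1 m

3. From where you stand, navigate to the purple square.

blocked — turn right 7°, forward 3.1 m, then turn right 26°, forward 4.0 m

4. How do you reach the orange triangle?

turn right 7°, forward 4.7 m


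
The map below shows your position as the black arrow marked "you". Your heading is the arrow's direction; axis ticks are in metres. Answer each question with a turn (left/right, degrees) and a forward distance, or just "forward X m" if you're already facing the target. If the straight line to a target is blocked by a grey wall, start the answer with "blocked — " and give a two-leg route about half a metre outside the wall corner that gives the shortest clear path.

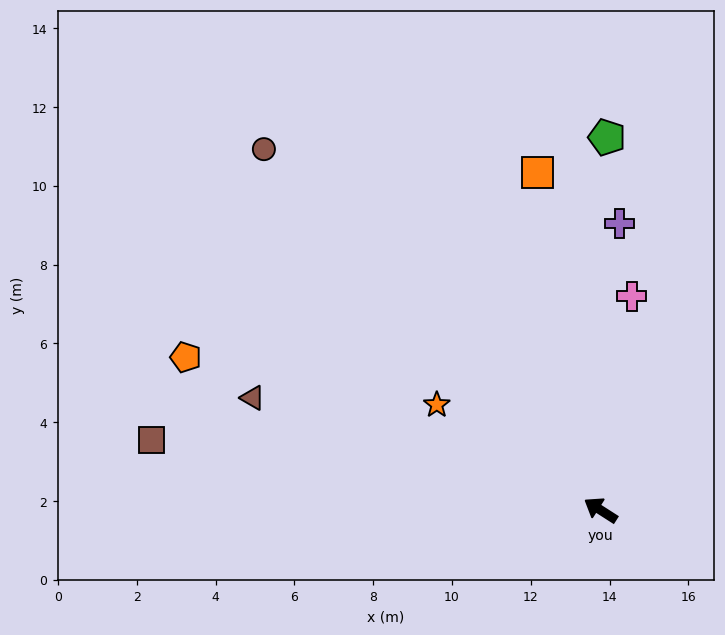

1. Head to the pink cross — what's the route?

turn right 66°, forward 5.5 m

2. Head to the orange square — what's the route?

turn right 47°, forward 8.7 m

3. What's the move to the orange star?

forward 4.9 m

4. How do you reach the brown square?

turn left 24°, forward 11.5 m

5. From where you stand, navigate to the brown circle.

turn right 14°, forward 12.5 m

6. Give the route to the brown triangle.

turn left 15°, forward 9.3 m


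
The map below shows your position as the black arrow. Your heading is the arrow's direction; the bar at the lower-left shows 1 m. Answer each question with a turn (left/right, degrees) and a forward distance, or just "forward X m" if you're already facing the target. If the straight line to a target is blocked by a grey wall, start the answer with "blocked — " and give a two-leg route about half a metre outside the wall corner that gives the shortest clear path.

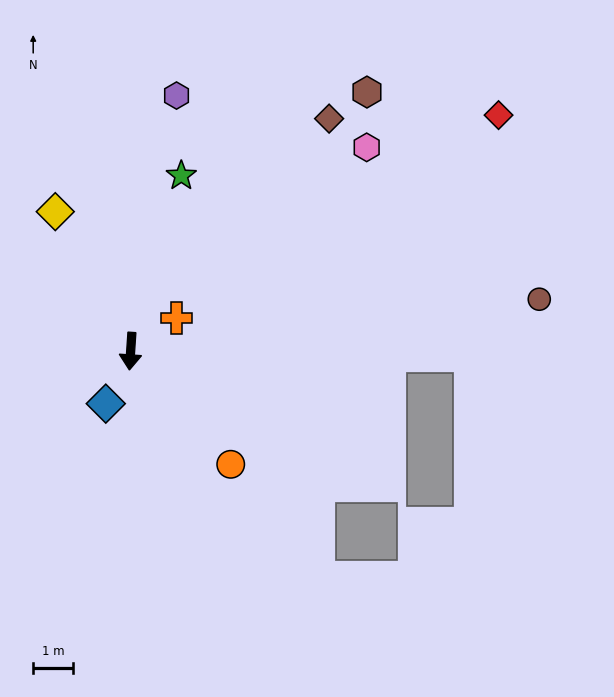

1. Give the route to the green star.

turn left 168°, forward 4.6 m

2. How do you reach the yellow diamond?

turn right 148°, forward 4.0 m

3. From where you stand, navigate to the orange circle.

turn left 45°, forward 3.8 m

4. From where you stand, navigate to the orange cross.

turn left 130°, forward 1.4 m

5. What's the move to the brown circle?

turn left 101°, forward 10.3 m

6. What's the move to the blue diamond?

turn right 22°, forward 1.5 m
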